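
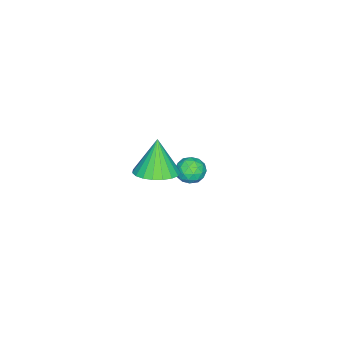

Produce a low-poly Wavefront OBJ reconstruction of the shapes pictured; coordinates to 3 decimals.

v 1.581 2.763 0.183
v 2.382 2.656 0.448
v 1.099 2.557 1.557
v 2.338 3.004 0.485
v 2.164 3.311 0.47
v 1.888 3.524 0.405
v 1.56 3.604 0.302
v 1.235 3.539 0.178
v 0.97 3.34 0.055
v 0.811 3.041 -0.045
v 0.785 2.694 -0.106
v 0.896 2.359 -0.117
v 1.126 2.093 -0.076
v 1.435 1.944 0.009
v 1.768 1.936 0.125
v 2.07 2.071 0.251
v 2.287 2.325 0.366
v -2.825 2.19 -3.474
v -2.415 2.023 -3.938
v -3.565 1.617 -3.922
v -3.155 1.45 -4.386
v -3.069 1.232 -3.79
v -2.612 1.586 -3.512
v -3.368 2.054 -4.348
v -2.911 2.408 -4.07
v -2.75 1.94 -4.478
v -2.566 1.431 -4.133
v -3.414 2.209 -3.727
v -3.23 1.7 -3.382
v -2.555 2.157 -3.666
v -3.425 1.483 -4.194
v -3.375 1.355 -3.843
v -3.134 1.257 -4.116
v -2.671 1.9 -3.416
v -2.43 1.802 -3.689
v -2.815 1.337 -3.602
v -3.55 1.838 -4.171
v -3.309 1.74 -4.444
v -2.846 2.383 -3.744
v -2.605 2.285 -4.017
v -3.165 2.303 -4.258
v -2.511 2.01 -4.257
v -2.946 1.673 -4.52
v -3.071 2.028 -4.498
v -2.802 2.236 -4.335
v -2.403 1.711 -4.054
v -2.838 1.374 -4.318
v -2.787 1.246 -3.967
v -2.519 1.454 -3.804
v -2.6 1.662 -4.371
v -3.142 2.266 -3.542
v -3.577 1.929 -3.806
v -3.461 2.186 -4.056
v -3.193 2.394 -3.893
v -3.034 1.967 -3.34
v -3.469 1.63 -3.603
v -3.178 1.404 -3.525
v -2.909 1.612 -3.362
v -3.38 1.978 -3.489
f 2 1 4
f 2 4 3
f 4 1 5
f 4 5 3
f 5 1 6
f 5 6 3
f 6 1 7
f 6 7 3
f 7 1 8
f 7 8 3
f 8 1 9
f 8 9 3
f 9 1 10
f 9 10 3
f 10 1 11
f 10 11 3
f 11 1 12
f 11 12 3
f 12 1 13
f 12 13 3
f 13 1 14
f 13 14 3
f 14 1 15
f 14 15 3
f 15 1 16
f 15 16 3
f 16 1 17
f 16 17 3
f 17 1 2
f 17 2 3
f 18 55 34
f 55 29 58
f 34 58 23
f 55 58 34
f 18 34 30
f 34 23 35
f 30 35 19
f 34 35 30
f 18 30 39
f 30 19 40
f 39 40 25
f 30 40 39
f 18 39 51
f 39 25 54
f 51 54 28
f 39 54 51
f 18 51 55
f 51 28 59
f 55 59 29
f 51 59 55
f 19 35 46
f 35 23 49
f 46 49 27
f 35 49 46
f 23 58 36
f 58 29 57
f 36 57 22
f 58 57 36
f 29 59 56
f 59 28 52
f 56 52 20
f 59 52 56
f 28 54 53
f 54 25 41
f 53 41 24
f 54 41 53
f 25 40 45
f 40 19 42
f 45 42 26
f 40 42 45
f 21 47 33
f 47 27 48
f 33 48 22
f 47 48 33
f 21 33 31
f 33 22 32
f 31 32 20
f 33 32 31
f 21 31 38
f 31 20 37
f 38 37 24
f 31 37 38
f 21 38 43
f 38 24 44
f 43 44 26
f 38 44 43
f 21 43 47
f 43 26 50
f 47 50 27
f 43 50 47
f 22 48 36
f 48 27 49
f 36 49 23
f 48 49 36
f 20 32 56
f 32 22 57
f 56 57 29
f 32 57 56
f 24 37 53
f 37 20 52
f 53 52 28
f 37 52 53
f 26 44 45
f 44 24 41
f 45 41 25
f 44 41 45
f 27 50 46
f 50 26 42
f 46 42 19
f 50 42 46



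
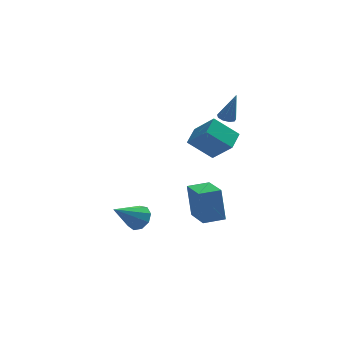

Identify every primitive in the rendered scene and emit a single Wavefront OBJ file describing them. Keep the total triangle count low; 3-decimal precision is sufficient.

v -3.166 -0.401 -4.194
v -2.674 -1.128 -4.126
v -4.614 -1.259 -2.906
v -2.523 -0.735 -3.695
v -2.673 -0.187 -3.498
v -3.053 0.262 -3.627
v -3.486 0.4 -4.021
v -3.769 0.164 -4.497
v -3.77 -0.337 -4.831
v -3.488 -0.868 -4.867
v -3.055 -1.18 -4.589
v 0.124 -2.666 -3.438
v -0.073 -2.212 -1.408
v -0.293 -0.737 -3.911
v -0.491 -0.282 -1.88
v 1.391 -2.378 -3.38
v 1.193 -1.923 -1.349
v 0.973 -0.448 -3.852
v 0.776 0.006 -1.822
v 1.895 1.467 2.473
v 2.425 1.48 2.326
v 2.405 1.313 4.287
v 2.301 1.829 2.39
v 1.987 2.009 2.493
v 1.63 1.935 2.587
v 1.397 1.642 2.628
v 1.398 1.268 2.596
v 1.631 0.986 2.507
v 1.987 0.929 2.402
v 2.301 1.124 2.33
v -0.463 -0.006 1.42
v 0.485 -0.974 2.709
v 0.071 1.087 1.848
v 1.018 0.12 3.138
v 0.922 -0.22 0.242
v 1.869 -1.187 1.532
v 1.455 0.874 0.671
v 2.403 -0.094 1.96
f 2 1 4
f 2 4 3
f 4 1 5
f 4 5 3
f 5 1 6
f 5 6 3
f 6 1 7
f 6 7 3
f 7 1 8
f 7 8 3
f 8 1 9
f 8 9 3
f 9 1 10
f 9 10 3
f 10 1 11
f 10 11 3
f 11 1 2
f 11 2 3
f 13 15 12
f 16 13 12
f 12 15 14
f 14 16 12
f 13 19 15
f 17 13 16
f 17 19 13
f 15 19 14
f 18 16 14
f 14 19 18
f 18 17 16
f 19 17 18
f 21 20 23
f 21 23 22
f 23 20 24
f 23 24 22
f 24 20 25
f 24 25 22
f 25 20 26
f 25 26 22
f 26 20 27
f 26 27 22
f 27 20 28
f 27 28 22
f 28 20 29
f 28 29 22
f 29 20 30
f 29 30 22
f 30 20 21
f 30 21 22
f 32 34 31
f 35 32 31
f 31 34 33
f 33 35 31
f 32 38 34
f 36 32 35
f 36 38 32
f 34 38 33
f 37 35 33
f 33 38 37
f 37 36 35
f 38 36 37



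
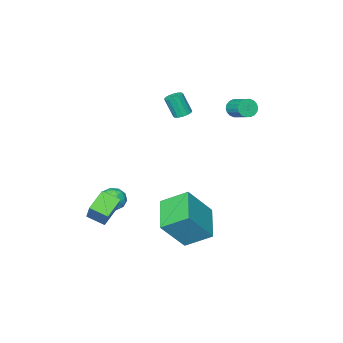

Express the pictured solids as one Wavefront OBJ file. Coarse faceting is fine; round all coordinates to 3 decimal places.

v -2.806 -3.354 1.293
v -2.41 -3.619 1.112
v -2.178 -4.072 2.287
v -2.574 -3.806 2.467
v -2.309 -3.386 1.182
v -2.077 -3.838 2.357
v -2.341 -3.143 1.282
v -2.11 -3.596 2.457
v -2.498 -2.957 1.385
v -2.266 -3.41 2.559
v -2.737 -2.878 1.463
v -2.506 -3.33 2.637
v -2.995 -2.925 1.495
v -2.763 -3.378 2.67
v -3.202 -3.088 1.473
v -2.97 -3.541 2.648
v -3.303 -3.322 1.403
v -3.071 -3.774 2.578
v -3.27 -3.564 1.303
v -3.039 -4.017 2.478
v -3.114 -3.75 1.201
v -2.882 -4.203 2.375
v -2.874 -3.83 1.123
v -2.643 -4.282 2.297
v -2.617 -3.782 1.09
v -2.385 -4.235 2.265
v -3.681 -0.278 2.755
v -3.218 -0.181 2.437
v -3.076 0.875 2.967
v -3.539 0.778 3.285
v -3.405 -0.085 2.295
v -3.263 0.971 2.825
v -3.647 -0.027 2.245
v -3.504 1.029 2.774
v -3.896 -0.018 2.295
v -3.753 1.038 2.825
v -4.102 -0.062 2.437
v -3.959 0.995 2.966
v -4.225 -0.147 2.641
v -4.082 0.909 3.171
v -4.24 -0.259 2.869
v -4.097 0.797 3.398
v -4.144 -0.375 3.073
v -4.002 0.681 3.603
v -3.957 -0.471 3.215
v -3.815 0.585 3.745
v -3.716 -0.529 3.266
v -3.573 0.527 3.795
v -3.467 -0.538 3.215
v -3.324 0.518 3.745
v -3.261 -0.495 3.074
v -3.118 0.562 3.603
v -3.138 -0.409 2.869
v -2.995 0.647 3.399
v -3.123 -0.297 2.642
v -2.98 0.759 3.171
v 1.33 -2.878 -3.518
v 1.923 -3.051 -3.1
v 1.157 -4.049 -3.76
v 1.75 -4.222 -3.342
v 1.13 -3.959 -3.019
v 1.237 -3.236 -2.87
v 1.843 -3.864 -3.99
v 1.95 -3.141 -3.841
v 2.24 -3.661 -3.391
v 1.8 -3.72 -2.792
v 1.28 -3.38 -4.068
v 0.84 -3.439 -3.469
v 1.641 -2.862 -3.288
v 1.439 -4.238 -3.572
v 1.074 -4.084 -3.383
v 1.423 -4.186 -3.137
v 1.238 -2.97 -3.153
v 1.587 -3.072 -2.907
v 1.121 -3.606 -2.859
v 1.493 -4.028 -3.953
v 1.842 -4.13 -3.707
v 1.657 -2.914 -3.723
v 2.006 -3.016 -3.477
v 1.959 -3.494 -4.001
v 2.177 -3.322 -3.213
v 2.075 -4.011 -3.355
v 2.13 -3.8 -3.737
v 2.192 -3.375 -3.649
v 1.918 -3.357 -2.861
v 1.816 -4.045 -3.003
v 1.452 -3.891 -2.813
v 1.515 -3.465 -2.726
v 2.104 -3.715 -3.032
v 1.264 -3.055 -3.857
v 1.162 -3.743 -3.999
v 1.565 -3.635 -4.134
v 1.628 -3.209 -4.047
v 1.005 -3.089 -3.505
v 0.903 -3.778 -3.647
v 0.888 -3.725 -3.211
v 0.95 -3.3 -3.123
v 0.976 -3.385 -3.828
v 0.293 0.564 -3.325
v -0.587 1.624 -2.472
v 1.464 2.036 -3.944
v 0.584 3.095 -3.091
v 1.556 0.265 -1.649
v 0.676 1.324 -0.796
v 2.727 1.736 -2.268
v 1.847 2.796 -1.415
v 2.279 -3.728 -3.265
v 2.97 -2.512 -1.725
v 1.768 -2.911 -3.681
v 2.459 -1.695 -2.142
v 3.281 -3.445 -3.938
v 3.972 -2.229 -2.399
v 2.77 -2.628 -4.355
v 3.461 -1.412 -2.815
f 2 1 5
f 2 5 3
f 3 5 6
f 3 6 4
f 5 1 7
f 5 7 6
f 6 7 8
f 6 8 4
f 7 1 9
f 7 9 8
f 8 9 10
f 8 10 4
f 9 1 11
f 9 11 10
f 10 11 12
f 10 12 4
f 11 1 13
f 11 13 12
f 12 13 14
f 12 14 4
f 13 1 15
f 13 15 14
f 14 15 16
f 14 16 4
f 15 1 17
f 15 17 16
f 16 17 18
f 16 18 4
f 17 1 19
f 17 19 18
f 18 19 20
f 18 20 4
f 19 1 21
f 19 21 20
f 20 21 22
f 20 22 4
f 21 1 23
f 21 23 22
f 22 23 24
f 22 24 4
f 23 1 25
f 23 25 24
f 24 25 26
f 24 26 4
f 25 1 2
f 25 2 26
f 26 2 3
f 26 3 4
f 28 27 31
f 28 31 29
f 29 31 32
f 29 32 30
f 31 27 33
f 31 33 32
f 32 33 34
f 32 34 30
f 33 27 35
f 33 35 34
f 34 35 36
f 34 36 30
f 35 27 37
f 35 37 36
f 36 37 38
f 36 38 30
f 37 27 39
f 37 39 38
f 38 39 40
f 38 40 30
f 39 27 41
f 39 41 40
f 40 41 42
f 40 42 30
f 41 27 43
f 41 43 42
f 42 43 44
f 42 44 30
f 43 27 45
f 43 45 44
f 44 45 46
f 44 46 30
f 45 27 47
f 45 47 46
f 46 47 48
f 46 48 30
f 47 27 49
f 47 49 48
f 48 49 50
f 48 50 30
f 49 27 51
f 49 51 50
f 50 51 52
f 50 52 30
f 51 27 53
f 51 53 52
f 52 53 54
f 52 54 30
f 53 27 55
f 53 55 54
f 54 55 56
f 54 56 30
f 55 27 28
f 55 28 56
f 56 28 29
f 56 29 30
f 57 94 73
f 94 68 97
f 73 97 62
f 94 97 73
f 57 73 69
f 73 62 74
f 69 74 58
f 73 74 69
f 57 69 78
f 69 58 79
f 78 79 64
f 69 79 78
f 57 78 90
f 78 64 93
f 90 93 67
f 78 93 90
f 57 90 94
f 90 67 98
f 94 98 68
f 90 98 94
f 58 74 85
f 74 62 88
f 85 88 66
f 74 88 85
f 62 97 75
f 97 68 96
f 75 96 61
f 97 96 75
f 68 98 95
f 98 67 91
f 95 91 59
f 98 91 95
f 67 93 92
f 93 64 80
f 92 80 63
f 93 80 92
f 64 79 84
f 79 58 81
f 84 81 65
f 79 81 84
f 60 86 72
f 86 66 87
f 72 87 61
f 86 87 72
f 60 72 70
f 72 61 71
f 70 71 59
f 72 71 70
f 60 70 77
f 70 59 76
f 77 76 63
f 70 76 77
f 60 77 82
f 77 63 83
f 82 83 65
f 77 83 82
f 60 82 86
f 82 65 89
f 86 89 66
f 82 89 86
f 61 87 75
f 87 66 88
f 75 88 62
f 87 88 75
f 59 71 95
f 71 61 96
f 95 96 68
f 71 96 95
f 63 76 92
f 76 59 91
f 92 91 67
f 76 91 92
f 65 83 84
f 83 63 80
f 84 80 64
f 83 80 84
f 66 89 85
f 89 65 81
f 85 81 58
f 89 81 85
f 100 102 99
f 103 100 99
f 99 102 101
f 101 103 99
f 100 106 102
f 104 100 103
f 104 106 100
f 102 106 101
f 105 103 101
f 101 106 105
f 105 104 103
f 106 104 105
f 108 110 107
f 111 108 107
f 107 110 109
f 109 111 107
f 108 114 110
f 112 108 111
f 112 114 108
f 110 114 109
f 113 111 109
f 109 114 113
f 113 112 111
f 114 112 113



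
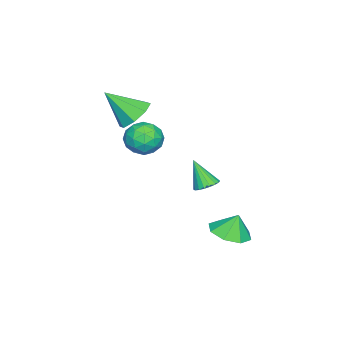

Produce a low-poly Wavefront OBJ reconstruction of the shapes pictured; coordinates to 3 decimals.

v 1.646 2.691 -0.701
v 2.116 3.064 -0.427
v 1.434 1.929 0.701
v 1.873 3.221 -0.379
v 1.584 3.272 -0.394
v 1.307 3.209 -0.47
v 1.098 3.043 -0.592
v 0.997 2.808 -0.736
v 1.025 2.549 -0.872
v 1.175 2.319 -0.975
v 1.419 2.162 -1.023
v 1.708 2.11 -1.008
v 1.984 2.174 -0.932
v 2.194 2.34 -0.81
v 2.295 2.575 -0.666
v 2.267 2.834 -0.53
v -0.632 -1.921 1.755
v -0.258 -2.565 1.015
v -0.248 -3.339 3.185
v 0.312 -2.095 1.33
v 0.33 -1.522 1.893
v -0.216 -1.183 2.376
v -1.005 -1.276 2.495
v -1.576 -1.747 2.181
v -1.593 -2.319 1.618
v -1.048 -2.658 1.135
v 1.369 -0.091 0.692
v 1.964 -0.759 1.183
v 0.036 -0.761 1.397
v 0.631 -1.429 1.888
v 0.658 -0.441 2.139
v 1.482 -0.027 1.704
v 0.518 -1.493 0.876
v 1.342 -1.079 0.441
v 1.438 -1.625 1.297
v 1.524 -0.975 2.077
v 0.476 -0.545 0.503
v 0.562 0.105 1.283
v 1.784 -0.366 0.876
v 0.216 -1.154 1.704
v 0.232 -0.573 1.852
v 0.582 -0.965 2.141
v 1.5 0.064 1.182
v 1.85 -0.328 1.47
v 1.082 -0.141 2.033
v 0.15 -1.192 1.11
v 0.5 -1.584 1.398
v 1.418 -0.555 0.439
v 1.768 -0.947 0.728
v 0.918 -1.379 0.547
v 1.824 -1.268 1.231
v 1.04 -1.662 1.645
v 0.974 -1.7 1.051
v 1.459 -1.456 0.795
v 1.875 -0.886 1.69
v 1.091 -1.279 2.104
v 1.107 -0.699 2.252
v 1.591 -0.455 1.996
v 1.566 -1.395 1.757
v 0.909 -0.241 0.476
v 0.125 -0.634 0.89
v 0.409 -1.065 0.584
v 0.893 -0.821 0.328
v 0.96 0.142 0.935
v 0.176 -0.252 1.349
v 0.541 -0.064 1.785
v 1.026 0.18 1.529
v 0.434 -0.125 0.823
v 0.726 3.514 -4.261
v 1.541 2.858 -3.922
v 0.534 3.866 -3.119
v 1.81 3.632 -4.115
v 1.444 4.337 -4.394
v 0.657 4.56 -4.594
v -0.089 4.171 -4.6
v -0.358 3.397 -4.407
v 0.008 2.692 -4.128
v 0.795 2.468 -3.928
f 2 1 4
f 2 4 3
f 4 1 5
f 4 5 3
f 5 1 6
f 5 6 3
f 6 1 7
f 6 7 3
f 7 1 8
f 7 8 3
f 8 1 9
f 8 9 3
f 9 1 10
f 9 10 3
f 10 1 11
f 10 11 3
f 11 1 12
f 11 12 3
f 12 1 13
f 12 13 3
f 13 1 14
f 13 14 3
f 14 1 15
f 14 15 3
f 15 1 16
f 15 16 3
f 16 1 2
f 16 2 3
f 18 17 20
f 18 20 19
f 20 17 21
f 20 21 19
f 21 17 22
f 21 22 19
f 22 17 23
f 22 23 19
f 23 17 24
f 23 24 19
f 24 17 25
f 24 25 19
f 25 17 26
f 25 26 19
f 26 17 18
f 26 18 19
f 27 64 43
f 64 38 67
f 43 67 32
f 64 67 43
f 27 43 39
f 43 32 44
f 39 44 28
f 43 44 39
f 27 39 48
f 39 28 49
f 48 49 34
f 39 49 48
f 27 48 60
f 48 34 63
f 60 63 37
f 48 63 60
f 27 60 64
f 60 37 68
f 64 68 38
f 60 68 64
f 28 44 55
f 44 32 58
f 55 58 36
f 44 58 55
f 32 67 45
f 67 38 66
f 45 66 31
f 67 66 45
f 38 68 65
f 68 37 61
f 65 61 29
f 68 61 65
f 37 63 62
f 63 34 50
f 62 50 33
f 63 50 62
f 34 49 54
f 49 28 51
f 54 51 35
f 49 51 54
f 30 56 42
f 56 36 57
f 42 57 31
f 56 57 42
f 30 42 40
f 42 31 41
f 40 41 29
f 42 41 40
f 30 40 47
f 40 29 46
f 47 46 33
f 40 46 47
f 30 47 52
f 47 33 53
f 52 53 35
f 47 53 52
f 30 52 56
f 52 35 59
f 56 59 36
f 52 59 56
f 31 57 45
f 57 36 58
f 45 58 32
f 57 58 45
f 29 41 65
f 41 31 66
f 65 66 38
f 41 66 65
f 33 46 62
f 46 29 61
f 62 61 37
f 46 61 62
f 35 53 54
f 53 33 50
f 54 50 34
f 53 50 54
f 36 59 55
f 59 35 51
f 55 51 28
f 59 51 55
f 70 69 72
f 70 72 71
f 72 69 73
f 72 73 71
f 73 69 74
f 73 74 71
f 74 69 75
f 74 75 71
f 75 69 76
f 75 76 71
f 76 69 77
f 76 77 71
f 77 69 78
f 77 78 71
f 78 69 70
f 78 70 71



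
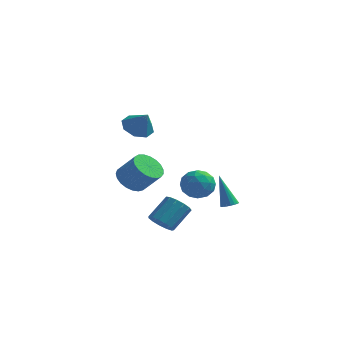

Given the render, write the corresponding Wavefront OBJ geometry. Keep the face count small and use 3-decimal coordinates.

v -0.341 2.249 -2.714
v 0.445 2.973 -2.943
v 0.515 1.787 -1.237
v 1.301 2.511 -1.466
v 0.304 2.858 -1.184
v -0.225 3.144 -2.097
v 1.185 1.616 -2.083
v 0.656 1.902 -2.996
v 1.389 2.582 -2.553
v 0.844 3.35 -1.997
v 0.116 1.41 -2.183
v -0.429 2.178 -1.627
v -0.023 2.652 -2.959
v 0.983 2.108 -1.221
v 0.397 2.312 -1.056
v 0.859 2.738 -1.19
v -0.417 2.752 -2.461
v 0.045 3.178 -2.596
v -0.038 3.11 -1.561
v 0.915 1.582 -1.584
v 1.377 2.008 -1.719
v 0.101 2.022 -2.99
v 0.563 2.448 -3.124
v 0.998 1.65 -2.619
v 0.994 2.847 -2.864
v 1.497 2.576 -1.995
v 1.429 2.049 -2.358
v 1.118 2.218 -2.895
v 0.674 3.299 -2.537
v 1.177 3.027 -1.668
v 0.59 3.231 -1.503
v 0.279 3.399 -2.04
v 1.228 3.069 -2.308
v -0.217 1.733 -2.512
v 0.286 1.461 -1.643
v 0.681 1.361 -2.14
v 0.37 1.529 -2.677
v -0.537 2.184 -2.185
v -0.034 1.913 -1.316
v -0.158 2.542 -1.285
v -0.469 2.711 -1.822
v -0.268 1.691 -1.872
v -2.634 1.01 2.48
v -1.939 0.636 1.849
v -1.826 0.59 3.62
v -1.808 1.377 2.029
v -2.161 1.902 2.473
v -2.792 1.905 2.92
v -3.33 1.383 3.11
v -3.46 0.643 2.93
v -3.107 0.117 2.487
v -2.477 0.115 2.039
v 4.095 -2.168 -1.415
v 4.494 -2.445 -1.229
v 3.365 -1.892 0.555
v 4.577 -2.229 -1.228
v 4.564 -2.001 -1.265
v 4.459 -1.806 -1.331
v 4.282 -1.683 -1.414
v 4.067 -1.655 -1.498
v 3.859 -1.73 -1.565
v 3.697 -1.891 -1.602
v 3.614 -2.107 -1.602
v 3.626 -2.335 -1.566
v 3.732 -2.53 -1.499
v 3.909 -2.654 -1.416
v 4.123 -2.681 -1.333
v 4.332 -2.607 -1.266
v 0.231 -2.517 -3.314
v 1.008 -2.857 -3.362
v 1.586 -1.704 -2.195
v 0.809 -1.363 -2.146
v 0.991 -2.513 -3.694
v 1.569 -1.359 -2.527
v 0.732 -2.169 -3.905
v 1.311 -1.016 -2.738
v 0.315 -1.936 -3.929
v 0.893 -0.783 -2.762
v -0.13 -1.888 -3.757
v 0.449 -0.734 -2.59
v -0.46 -2.039 -3.444
v 0.119 -0.885 -2.277
v -0.57 -2.341 -3.09
v 0.008 -1.188 -1.923
v -0.427 -2.7 -2.807
v 0.152 -1.546 -1.64
v -0.074 -3 -2.685
v 0.504 -1.847 -1.517
v 0.375 -3.147 -2.762
v 0.953 -1.994 -1.595
v 0.779 -3.094 -3.015
v 1.357 -1.94 -1.847
v -4.009 3.153 -2.647
v -3.221 3.104 -3.383
v -2.022 2.957 -2.089
v -2.811 3.007 -1.353
v -3.249 3.545 -3.307
v -2.051 3.399 -2.013
v -3.409 3.919 -3.116
v -2.211 3.772 -1.822
v -3.673 4.16 -2.844
v -2.474 4.014 -1.55
v -3.995 4.228 -2.539
v -2.796 4.081 -1.245
v -4.319 4.109 -2.252
v -3.121 3.963 -0.958
v -4.59 3.825 -2.033
v -3.391 3.679 -0.739
v -4.761 3.425 -1.92
v -3.562 3.279 -0.626
v -4.801 2.978 -1.934
v -3.602 2.832 -0.639
v -4.705 2.562 -2.07
v -3.506 2.415 -0.776
v -4.488 2.247 -2.306
v -3.289 2.101 -1.012
v -4.189 2.089 -2.602
v -2.99 1.943 -1.307
v -3.858 2.115 -2.905
v -2.66 1.969 -1.611
v -3.554 2.321 -3.163
v -2.355 2.174 -1.869
v -3.328 2.671 -3.332
v -2.13 2.524 -2.038
f 1 38 17
f 38 12 41
f 17 41 6
f 38 41 17
f 1 17 13
f 17 6 18
f 13 18 2
f 17 18 13
f 1 13 22
f 13 2 23
f 22 23 8
f 13 23 22
f 1 22 34
f 22 8 37
f 34 37 11
f 22 37 34
f 1 34 38
f 34 11 42
f 38 42 12
f 34 42 38
f 2 18 29
f 18 6 32
f 29 32 10
f 18 32 29
f 6 41 19
f 41 12 40
f 19 40 5
f 41 40 19
f 12 42 39
f 42 11 35
f 39 35 3
f 42 35 39
f 11 37 36
f 37 8 24
f 36 24 7
f 37 24 36
f 8 23 28
f 23 2 25
f 28 25 9
f 23 25 28
f 4 30 16
f 30 10 31
f 16 31 5
f 30 31 16
f 4 16 14
f 16 5 15
f 14 15 3
f 16 15 14
f 4 14 21
f 14 3 20
f 21 20 7
f 14 20 21
f 4 21 26
f 21 7 27
f 26 27 9
f 21 27 26
f 4 26 30
f 26 9 33
f 30 33 10
f 26 33 30
f 5 31 19
f 31 10 32
f 19 32 6
f 31 32 19
f 3 15 39
f 15 5 40
f 39 40 12
f 15 40 39
f 7 20 36
f 20 3 35
f 36 35 11
f 20 35 36
f 9 27 28
f 27 7 24
f 28 24 8
f 27 24 28
f 10 33 29
f 33 9 25
f 29 25 2
f 33 25 29
f 44 43 46
f 44 46 45
f 46 43 47
f 46 47 45
f 47 43 48
f 47 48 45
f 48 43 49
f 48 49 45
f 49 43 50
f 49 50 45
f 50 43 51
f 50 51 45
f 51 43 52
f 51 52 45
f 52 43 44
f 52 44 45
f 54 53 56
f 54 56 55
f 56 53 57
f 56 57 55
f 57 53 58
f 57 58 55
f 58 53 59
f 58 59 55
f 59 53 60
f 59 60 55
f 60 53 61
f 60 61 55
f 61 53 62
f 61 62 55
f 62 53 63
f 62 63 55
f 63 53 64
f 63 64 55
f 64 53 65
f 64 65 55
f 65 53 66
f 65 66 55
f 66 53 67
f 66 67 55
f 67 53 68
f 67 68 55
f 68 53 54
f 68 54 55
f 70 69 73
f 70 73 71
f 71 73 74
f 71 74 72
f 73 69 75
f 73 75 74
f 74 75 76
f 74 76 72
f 75 69 77
f 75 77 76
f 76 77 78
f 76 78 72
f 77 69 79
f 77 79 78
f 78 79 80
f 78 80 72
f 79 69 81
f 79 81 80
f 80 81 82
f 80 82 72
f 81 69 83
f 81 83 82
f 82 83 84
f 82 84 72
f 83 69 85
f 83 85 84
f 84 85 86
f 84 86 72
f 85 69 87
f 85 87 86
f 86 87 88
f 86 88 72
f 87 69 89
f 87 89 88
f 88 89 90
f 88 90 72
f 89 69 91
f 89 91 90
f 90 91 92
f 90 92 72
f 91 69 70
f 91 70 92
f 92 70 71
f 92 71 72
f 94 93 97
f 94 97 95
f 95 97 98
f 95 98 96
f 97 93 99
f 97 99 98
f 98 99 100
f 98 100 96
f 99 93 101
f 99 101 100
f 100 101 102
f 100 102 96
f 101 93 103
f 101 103 102
f 102 103 104
f 102 104 96
f 103 93 105
f 103 105 104
f 104 105 106
f 104 106 96
f 105 93 107
f 105 107 106
f 106 107 108
f 106 108 96
f 107 93 109
f 107 109 108
f 108 109 110
f 108 110 96
f 109 93 111
f 109 111 110
f 110 111 112
f 110 112 96
f 111 93 113
f 111 113 112
f 112 113 114
f 112 114 96
f 113 93 115
f 113 115 114
f 114 115 116
f 114 116 96
f 115 93 117
f 115 117 116
f 116 117 118
f 116 118 96
f 117 93 119
f 117 119 118
f 118 119 120
f 118 120 96
f 119 93 121
f 119 121 120
f 120 121 122
f 120 122 96
f 121 93 123
f 121 123 122
f 122 123 124
f 122 124 96
f 123 93 94
f 123 94 124
f 124 94 95
f 124 95 96



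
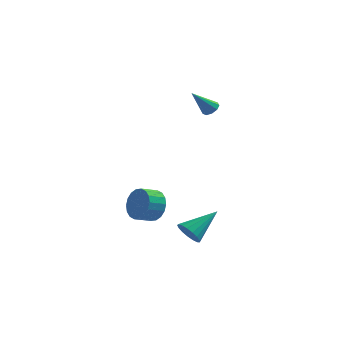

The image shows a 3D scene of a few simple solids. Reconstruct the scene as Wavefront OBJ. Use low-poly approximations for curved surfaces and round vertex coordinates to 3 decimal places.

v 0.479 -4.072 -3.456
v 1.039 -4.609 -3.378
v 1.601 -2.748 -2.404
v 1.128 -4.433 -3.695
v 1.068 -4.174 -3.957
v 0.873 -3.891 -4.104
v 0.588 -3.651 -4.103
v 0.277 -3.506 -3.954
v 0.013 -3.492 -3.69
v -0.144 -3.61 -3.373
v -0.159 -3.834 -3.075
v -0.028 -4.113 -2.864
v 0.22 -4.382 -2.789
v 0.526 -4.581 -2.866
v 0.822 -4.663 -3.079
v -0.268 3.385 2.191
v 0.192 3.364 2.49
v -1.132 2.695 3.469
v 0.016 3.691 2.548
v -0.293 3.875 2.439
v -0.591 3.83 2.213
v -0.738 3.577 1.977
v -0.665 3.233 1.841
v -0.407 2.961 1.869
v -0.084 2.887 2.047
v 0.153 3.046 2.292
v -2.435 0.059 -3.744
v -1.782 -0.165 -2.993
v -2.453 -0.884 -2.625
v -3.105 -0.659 -3.376
v -2.036 0.165 -2.811
v -2.707 -0.554 -2.443
v -2.369 0.474 -2.814
v -3.039 -0.245 -2.446
v -2.714 0.701 -3.002
v -3.385 -0.018 -2.634
v -3.005 0.8 -3.336
v -3.676 0.081 -2.968
v -3.182 0.753 -3.751
v -3.853 0.034 -3.383
v -3.211 0.569 -4.165
v -3.882 -0.15 -3.797
v -3.087 0.284 -4.495
v -3.758 -0.435 -4.127
v -2.833 -0.046 -4.677
v -3.504 -0.765 -4.309
v -2.501 -0.355 -4.674
v -3.171 -1.074 -4.306
v -2.155 -0.582 -4.486
v -2.826 -1.301 -4.118
v -1.864 -0.681 -4.152
v -2.535 -1.4 -3.784
v -1.687 -0.634 -3.737
v -2.358 -1.353 -3.369
v -1.658 -0.45 -3.323
v -2.329 -1.169 -2.955
f 2 1 4
f 2 4 3
f 4 1 5
f 4 5 3
f 5 1 6
f 5 6 3
f 6 1 7
f 6 7 3
f 7 1 8
f 7 8 3
f 8 1 9
f 8 9 3
f 9 1 10
f 9 10 3
f 10 1 11
f 10 11 3
f 11 1 12
f 11 12 3
f 12 1 13
f 12 13 3
f 13 1 14
f 13 14 3
f 14 1 15
f 14 15 3
f 15 1 2
f 15 2 3
f 17 16 19
f 17 19 18
f 19 16 20
f 19 20 18
f 20 16 21
f 20 21 18
f 21 16 22
f 21 22 18
f 22 16 23
f 22 23 18
f 23 16 24
f 23 24 18
f 24 16 25
f 24 25 18
f 25 16 26
f 25 26 18
f 26 16 17
f 26 17 18
f 28 27 31
f 28 31 29
f 29 31 32
f 29 32 30
f 31 27 33
f 31 33 32
f 32 33 34
f 32 34 30
f 33 27 35
f 33 35 34
f 34 35 36
f 34 36 30
f 35 27 37
f 35 37 36
f 36 37 38
f 36 38 30
f 37 27 39
f 37 39 38
f 38 39 40
f 38 40 30
f 39 27 41
f 39 41 40
f 40 41 42
f 40 42 30
f 41 27 43
f 41 43 42
f 42 43 44
f 42 44 30
f 43 27 45
f 43 45 44
f 44 45 46
f 44 46 30
f 45 27 47
f 45 47 46
f 46 47 48
f 46 48 30
f 47 27 49
f 47 49 48
f 48 49 50
f 48 50 30
f 49 27 51
f 49 51 50
f 50 51 52
f 50 52 30
f 51 27 53
f 51 53 52
f 52 53 54
f 52 54 30
f 53 27 55
f 53 55 54
f 54 55 56
f 54 56 30
f 55 27 28
f 55 28 56
f 56 28 29
f 56 29 30



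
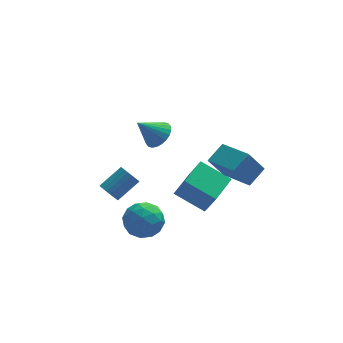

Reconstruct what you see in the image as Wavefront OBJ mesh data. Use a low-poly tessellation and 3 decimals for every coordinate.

v -2.584 -1.956 -2.134
v -1.529 -1.639 -2.067
v -2.151 -3.541 -1.433
v -1.096 -3.224 -1.366
v -1.855 -2.758 -0.714
v -2.122 -1.778 -1.147
v -1.558 -3.402 -2.353
v -1.825 -2.422 -2.786
v -0.895 -2.532 -2.203
v -1.078 -2.134 -1.19
v -2.602 -3.046 -2.31
v -2.785 -2.648 -1.297
v -2.094 -1.658 -2.162
v -1.586 -3.522 -1.338
v -2.032 -3.248 -0.954
v -1.411 -3.061 -0.915
v -2.443 -1.74 -1.621
v -1.823 -1.554 -1.582
v -2.014 -2.211 -0.786
v -1.857 -3.626 -1.918
v -1.237 -3.44 -1.879
v -2.269 -2.119 -2.585
v -1.648 -1.932 -2.546
v -1.666 -2.969 -2.714
v -1.101 -1.997 -2.203
v -0.847 -2.929 -1.791
v -1.119 -3.033 -2.371
v -1.276 -2.458 -2.626
v -1.209 -1.763 -1.607
v -0.955 -2.695 -1.195
v -1.401 -2.421 -0.812
v -1.558 -1.845 -1.066
v -0.836 -2.288 -1.687
v -2.725 -2.485 -2.305
v -2.471 -3.417 -1.893
v -2.122 -3.335 -2.434
v -2.279 -2.759 -2.688
v -2.833 -2.251 -1.709
v -2.579 -3.183 -1.297
v -2.404 -2.722 -0.874
v -2.561 -2.147 -1.129
v -2.844 -2.892 -1.813
v -0.118 3.317 -0.235
v 0.308 3.947 0.207
v -1.222 3.243 0.935
v 0.093 4.134 0.015
v -0.155 4.196 -0.214
v -0.397 4.124 -0.447
v -0.596 3.929 -0.648
v -0.723 3.642 -0.785
v -0.758 3.304 -0.839
v -0.695 2.969 -0.801
v -0.545 2.686 -0.677
v -0.329 2.5 -0.485
v -0.082 2.438 -0.256
v 0.16 2.509 -0.023
v 0.36 2.704 0.178
v 0.487 2.992 0.315
v 0.521 3.329 0.369
v 0.459 3.665 0.331
v 2.24 -4.109 2.653
v 3.086 -3.466 3.254
v 1.306 -2.504 2.251
v 2.151 -1.861 2.852
v 3.069 -3.959 1.328
v 3.914 -3.316 1.929
v 2.134 -2.354 0.926
v 2.98 -1.711 1.527
v -3.057 0.869 -2.417
v -2.659 0.459 -2.705
v -1.484 1.002 -1.851
v -1.883 1.411 -1.563
v -2.642 0.673 -2.863
v -1.468 1.215 -2.009
v -2.698 0.92 -2.944
v -1.523 1.463 -2.09
v -2.815 1.159 -2.934
v -1.641 1.701 -2.08
v -2.975 1.347 -2.834
v -1.8 1.889 -1.98
v -3.148 1.453 -2.662
v -1.974 1.995 -1.809
v -3.306 1.458 -2.448
v -2.132 2 -1.594
v -3.421 1.36 -2.229
v -2.247 1.903 -1.375
v -3.473 1.178 -2.042
v -2.299 1.721 -1.188
v -3.453 0.943 -1.919
v -2.279 1.485 -1.066
v -3.365 0.694 -1.883
v -2.19 1.237 -1.03
v -3.223 0.476 -1.939
v -2.049 1.018 -1.086
v -3.053 0.326 -2.078
v -1.878 0.868 -1.224
v -2.883 0.269 -2.275
v -1.709 0.812 -1.422
v -2.744 0.317 -2.497
v -1.569 0.859 -1.643
v 0.203 0.616 -2.739
v 0.636 -0.043 -1.278
v 1.269 1.972 -2.443
v 1.702 1.313 -0.982
v 1.618 -0.313 -3.578
v 2.051 -0.972 -2.117
v 2.684 1.043 -3.282
v 3.117 0.384 -1.821
f 1 38 17
f 38 12 41
f 17 41 6
f 38 41 17
f 1 17 13
f 17 6 18
f 13 18 2
f 17 18 13
f 1 13 22
f 13 2 23
f 22 23 8
f 13 23 22
f 1 22 34
f 22 8 37
f 34 37 11
f 22 37 34
f 1 34 38
f 34 11 42
f 38 42 12
f 34 42 38
f 2 18 29
f 18 6 32
f 29 32 10
f 18 32 29
f 6 41 19
f 41 12 40
f 19 40 5
f 41 40 19
f 12 42 39
f 42 11 35
f 39 35 3
f 42 35 39
f 11 37 36
f 37 8 24
f 36 24 7
f 37 24 36
f 8 23 28
f 23 2 25
f 28 25 9
f 23 25 28
f 4 30 16
f 30 10 31
f 16 31 5
f 30 31 16
f 4 16 14
f 16 5 15
f 14 15 3
f 16 15 14
f 4 14 21
f 14 3 20
f 21 20 7
f 14 20 21
f 4 21 26
f 21 7 27
f 26 27 9
f 21 27 26
f 4 26 30
f 26 9 33
f 30 33 10
f 26 33 30
f 5 31 19
f 31 10 32
f 19 32 6
f 31 32 19
f 3 15 39
f 15 5 40
f 39 40 12
f 15 40 39
f 7 20 36
f 20 3 35
f 36 35 11
f 20 35 36
f 9 27 28
f 27 7 24
f 28 24 8
f 27 24 28
f 10 33 29
f 33 9 25
f 29 25 2
f 33 25 29
f 44 43 46
f 44 46 45
f 46 43 47
f 46 47 45
f 47 43 48
f 47 48 45
f 48 43 49
f 48 49 45
f 49 43 50
f 49 50 45
f 50 43 51
f 50 51 45
f 51 43 52
f 51 52 45
f 52 43 53
f 52 53 45
f 53 43 54
f 53 54 45
f 54 43 55
f 54 55 45
f 55 43 56
f 55 56 45
f 56 43 57
f 56 57 45
f 57 43 58
f 57 58 45
f 58 43 59
f 58 59 45
f 59 43 60
f 59 60 45
f 60 43 44
f 60 44 45
f 62 64 61
f 65 62 61
f 61 64 63
f 63 65 61
f 62 68 64
f 66 62 65
f 66 68 62
f 64 68 63
f 67 65 63
f 63 68 67
f 67 66 65
f 68 66 67
f 70 69 73
f 70 73 71
f 71 73 74
f 71 74 72
f 73 69 75
f 73 75 74
f 74 75 76
f 74 76 72
f 75 69 77
f 75 77 76
f 76 77 78
f 76 78 72
f 77 69 79
f 77 79 78
f 78 79 80
f 78 80 72
f 79 69 81
f 79 81 80
f 80 81 82
f 80 82 72
f 81 69 83
f 81 83 82
f 82 83 84
f 82 84 72
f 83 69 85
f 83 85 84
f 84 85 86
f 84 86 72
f 85 69 87
f 85 87 86
f 86 87 88
f 86 88 72
f 87 69 89
f 87 89 88
f 88 89 90
f 88 90 72
f 89 69 91
f 89 91 90
f 90 91 92
f 90 92 72
f 91 69 93
f 91 93 92
f 92 93 94
f 92 94 72
f 93 69 95
f 93 95 94
f 94 95 96
f 94 96 72
f 95 69 97
f 95 97 96
f 96 97 98
f 96 98 72
f 97 69 99
f 97 99 98
f 98 99 100
f 98 100 72
f 99 69 70
f 99 70 100
f 100 70 71
f 100 71 72
f 102 104 101
f 105 102 101
f 101 104 103
f 103 105 101
f 102 108 104
f 106 102 105
f 106 108 102
f 104 108 103
f 107 105 103
f 103 108 107
f 107 106 105
f 108 106 107



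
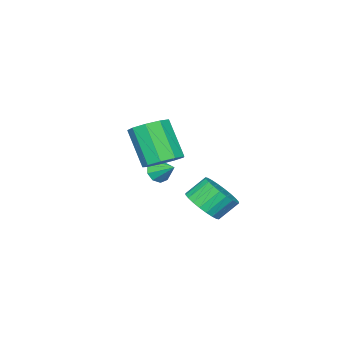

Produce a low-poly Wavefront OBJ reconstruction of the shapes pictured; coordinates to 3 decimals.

v -2.215 -3.059 -1.175
v -1.987 -2.756 -1.752
v -2.125 -2.041 -0.605
v -2.458 -2.726 -1.729
v -2.815 -2.853 -1.447
v -2.891 -3.075 -1.038
v -2.651 -3.29 -0.693
v -2.207 -3.397 -0.574
v -1.767 -3.345 -0.736
v -1.536 -3.159 -1.103
v -1.623 -2.927 -1.505
v -3.103 -1.193 -3.238
v -2.234 -1.033 -2.618
v -3.007 -0.466 -1.681
v -3.877 -0.627 -2.302
v -2.243 -0.675 -2.841
v -3.016 -0.109 -1.905
v -2.383 -0.397 -3.125
v -3.156 0.17 -2.189
v -2.632 -0.24 -3.426
v -3.405 0.327 -2.49
v -2.953 -0.228 -3.699
v -3.726 0.339 -2.762
v -3.297 -0.363 -3.901
v -4.071 0.204 -2.965
v -3.612 -0.625 -4.002
v -4.385 -0.058 -3.066
v -3.849 -0.973 -3.988
v -4.622 -0.406 -3.051
v -3.973 -1.354 -3.859
v -4.746 -0.787 -2.922
v -3.964 -1.711 -3.635
v -4.737 -1.145 -2.699
v -3.824 -1.99 -3.351
v -4.597 -1.423 -2.415
v -3.575 -2.147 -3.05
v -4.348 -1.58 -2.114
v -3.254 -2.159 -2.778
v -4.027 -1.592 -1.841
v -2.909 -2.024 -2.575
v -3.683 -1.457 -1.639
v -2.595 -1.762 -2.474
v -3.368 -1.195 -1.538
v -2.358 -1.414 -2.489
v -3.131 -0.847 -1.552
v 0.647 -0.383 1.207
v 1.369 -0.997 0.958
v 1.015 -2.152 2.785
v 0.293 -1.537 3.033
v 1.614 -0.492 1.325
v 1.259 -1.647 3.152
v 1.406 0.064 1.636
v 1.052 -1.09 3.463
v 0.843 0.411 1.746
v 0.489 -0.743 3.573
v 0.189 0.387 1.604
v -0.166 -0.768 3.431
v -0.251 0.002 1.276
v -0.606 -1.152 3.102
v -0.271 -0.562 0.915
v -0.625 -1.717 2.742
v 0.139 -1.043 0.691
v -0.215 -2.198 2.518
v 0.787 -1.215 0.708
v 0.432 -2.369 2.535
f 2 1 4
f 2 4 3
f 4 1 5
f 4 5 3
f 5 1 6
f 5 6 3
f 6 1 7
f 6 7 3
f 7 1 8
f 7 8 3
f 8 1 9
f 8 9 3
f 9 1 10
f 9 10 3
f 10 1 11
f 10 11 3
f 11 1 2
f 11 2 3
f 13 12 16
f 13 16 14
f 14 16 17
f 14 17 15
f 16 12 18
f 16 18 17
f 17 18 19
f 17 19 15
f 18 12 20
f 18 20 19
f 19 20 21
f 19 21 15
f 20 12 22
f 20 22 21
f 21 22 23
f 21 23 15
f 22 12 24
f 22 24 23
f 23 24 25
f 23 25 15
f 24 12 26
f 24 26 25
f 25 26 27
f 25 27 15
f 26 12 28
f 26 28 27
f 27 28 29
f 27 29 15
f 28 12 30
f 28 30 29
f 29 30 31
f 29 31 15
f 30 12 32
f 30 32 31
f 31 32 33
f 31 33 15
f 32 12 34
f 32 34 33
f 33 34 35
f 33 35 15
f 34 12 36
f 34 36 35
f 35 36 37
f 35 37 15
f 36 12 38
f 36 38 37
f 37 38 39
f 37 39 15
f 38 12 40
f 38 40 39
f 39 40 41
f 39 41 15
f 40 12 42
f 40 42 41
f 41 42 43
f 41 43 15
f 42 12 44
f 42 44 43
f 43 44 45
f 43 45 15
f 44 12 13
f 44 13 45
f 45 13 14
f 45 14 15
f 47 46 50
f 47 50 48
f 48 50 51
f 48 51 49
f 50 46 52
f 50 52 51
f 51 52 53
f 51 53 49
f 52 46 54
f 52 54 53
f 53 54 55
f 53 55 49
f 54 46 56
f 54 56 55
f 55 56 57
f 55 57 49
f 56 46 58
f 56 58 57
f 57 58 59
f 57 59 49
f 58 46 60
f 58 60 59
f 59 60 61
f 59 61 49
f 60 46 62
f 60 62 61
f 61 62 63
f 61 63 49
f 62 46 64
f 62 64 63
f 63 64 65
f 63 65 49
f 64 46 47
f 64 47 65
f 65 47 48
f 65 48 49



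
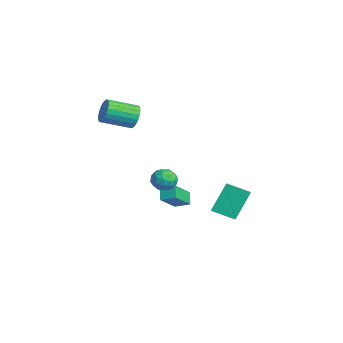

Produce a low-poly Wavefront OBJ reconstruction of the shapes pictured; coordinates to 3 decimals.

v 3.539 1.01 -1.699
v 3.092 1.963 -0.093
v 2.382 1.436 -2.274
v 1.936 2.389 -0.668
v 4.204 2.151 -2.192
v 3.758 3.104 -0.586
v 3.048 2.577 -2.767
v 2.601 3.53 -1.161
v -0.539 0.009 -1.477
v -0.02 0.215 -0.906
v -0.4 -1.235 -1.154
v 0.119 -1.029 -0.583
v -0.654 -0.839 -0.508
v -0.74 -0.07 -0.708
v 0.32 -0.95 -1.352
v 0.234 -0.181 -1.552
v 0.511 -0.377 -0.828
v -0.091 -0.309 -0.307
v -0.329 -0.711 -1.753
v -0.931 -0.643 -1.232
v -0.292 0.221 -1.22
v -0.128 -1.241 -0.84
v -0.582 -1.13 -0.796
v -0.277 -1.008 -0.46
v -0.715 0.053 -1.104
v -0.41 0.175 -0.768
v -0.782 -0.445 -0.534
v -0.01 -1.195 -1.292
v 0.295 -1.073 -0.956
v -0.143 -0.012 -1.6
v 0.162 0.11 -1.264
v 0.362 -0.575 -1.526
v 0.325 -0.005 -0.839
v 0.407 -0.737 -0.648
v 0.525 -0.69 -1.101
v 0.474 -0.238 -1.218
v -0.029 0.035 -0.532
v 0.053 -0.697 -0.342
v -0.401 -0.585 -0.298
v -0.451 -0.133 -0.416
v 0.283 -0.313 -0.486
v -0.473 -0.323 -1.718
v -0.391 -1.055 -1.528
v 0.031 -0.887 -1.644
v -0.019 -0.435 -1.762
v -0.827 -0.283 -1.412
v -0.745 -1.015 -1.221
v -0.894 -0.782 -0.842
v -0.945 -0.33 -0.959
v -0.703 -0.707 -1.574
v -0.91 -1.942 3.675
v -0.559 -2.214 3.01
v -0.718 -3.91 3.62
v -1.07 -3.638 4.285
v -0.299 -2.166 3.211
v -0.458 -3.863 3.821
v -0.144 -2.079 3.492
v -0.303 -3.776 4.102
v -0.122 -1.969 3.805
v -0.281 -3.666 4.415
v -0.236 -1.854 4.096
v -0.395 -3.55 4.706
v -0.467 -1.754 4.314
v -0.626 -3.451 4.923
v -0.774 -1.686 4.421
v -0.933 -3.383 5.031
v -1.105 -1.663 4.399
v -1.264 -3.36 5.009
v -1.403 -1.688 4.252
v -1.562 -3.385 4.862
v -1.615 -1.757 4.006
v -1.774 -3.453 4.616
v -1.705 -1.857 3.702
v -1.865 -3.554 4.312
v -1.659 -1.973 3.393
v -1.818 -3.669 4.003
v -1.482 -2.083 3.134
v -1.641 -3.779 3.743
v -1.207 -2.168 2.967
v -1.366 -3.865 3.577
v -0.88 -2.214 2.924
v -1.04 -3.911 3.533
v -1.512 0.468 -3.968
v -2.135 0.621 -3.366
v -1.004 1.209 -3.631
v -1.626 1.362 -3.028
v -0.694 -0.602 -2.852
v -1.316 -0.449 -2.249
v -0.185 0.139 -2.514
v -0.808 0.292 -1.912
f 2 4 1
f 5 2 1
f 1 4 3
f 3 5 1
f 2 8 4
f 6 2 5
f 6 8 2
f 4 8 3
f 7 5 3
f 3 8 7
f 7 6 5
f 8 6 7
f 9 46 25
f 46 20 49
f 25 49 14
f 46 49 25
f 9 25 21
f 25 14 26
f 21 26 10
f 25 26 21
f 9 21 30
f 21 10 31
f 30 31 16
f 21 31 30
f 9 30 42
f 30 16 45
f 42 45 19
f 30 45 42
f 9 42 46
f 42 19 50
f 46 50 20
f 42 50 46
f 10 26 37
f 26 14 40
f 37 40 18
f 26 40 37
f 14 49 27
f 49 20 48
f 27 48 13
f 49 48 27
f 20 50 47
f 50 19 43
f 47 43 11
f 50 43 47
f 19 45 44
f 45 16 32
f 44 32 15
f 45 32 44
f 16 31 36
f 31 10 33
f 36 33 17
f 31 33 36
f 12 38 24
f 38 18 39
f 24 39 13
f 38 39 24
f 12 24 22
f 24 13 23
f 22 23 11
f 24 23 22
f 12 22 29
f 22 11 28
f 29 28 15
f 22 28 29
f 12 29 34
f 29 15 35
f 34 35 17
f 29 35 34
f 12 34 38
f 34 17 41
f 38 41 18
f 34 41 38
f 13 39 27
f 39 18 40
f 27 40 14
f 39 40 27
f 11 23 47
f 23 13 48
f 47 48 20
f 23 48 47
f 15 28 44
f 28 11 43
f 44 43 19
f 28 43 44
f 17 35 36
f 35 15 32
f 36 32 16
f 35 32 36
f 18 41 37
f 41 17 33
f 37 33 10
f 41 33 37
f 52 51 55
f 52 55 53
f 53 55 56
f 53 56 54
f 55 51 57
f 55 57 56
f 56 57 58
f 56 58 54
f 57 51 59
f 57 59 58
f 58 59 60
f 58 60 54
f 59 51 61
f 59 61 60
f 60 61 62
f 60 62 54
f 61 51 63
f 61 63 62
f 62 63 64
f 62 64 54
f 63 51 65
f 63 65 64
f 64 65 66
f 64 66 54
f 65 51 67
f 65 67 66
f 66 67 68
f 66 68 54
f 67 51 69
f 67 69 68
f 68 69 70
f 68 70 54
f 69 51 71
f 69 71 70
f 70 71 72
f 70 72 54
f 71 51 73
f 71 73 72
f 72 73 74
f 72 74 54
f 73 51 75
f 73 75 74
f 74 75 76
f 74 76 54
f 75 51 77
f 75 77 76
f 76 77 78
f 76 78 54
f 77 51 79
f 77 79 78
f 78 79 80
f 78 80 54
f 79 51 81
f 79 81 80
f 80 81 82
f 80 82 54
f 81 51 52
f 81 52 82
f 82 52 53
f 82 53 54
f 84 86 83
f 87 84 83
f 83 86 85
f 85 87 83
f 84 90 86
f 88 84 87
f 88 90 84
f 86 90 85
f 89 87 85
f 85 90 89
f 89 88 87
f 90 88 89



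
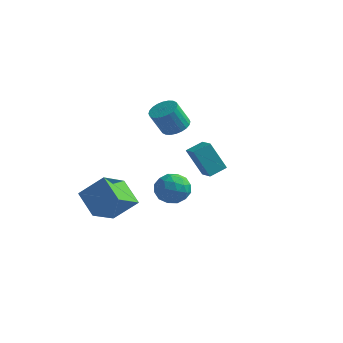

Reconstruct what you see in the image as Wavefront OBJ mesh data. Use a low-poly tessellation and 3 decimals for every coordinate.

v 0.252 -2.628 -1.419
v 0.694 -1.974 -0.824
v 1.306 -3.746 -0.976
v 1.748 -3.092 -0.381
v 0.843 -3.423 -0.164
v 0.191 -2.733 -0.438
v 1.809 -2.987 -1.362
v 1.157 -2.297 -1.636
v 1.656 -2.196 -0.789
v 1.059 -2.466 -0.049
v 0.941 -3.254 -1.751
v 0.344 -3.524 -1.011
v 0.38 -2.203 -1.161
v 1.62 -3.517 -0.639
v 1.087 -3.712 -0.512
v 1.347 -3.327 -0.162
v 0.085 -2.649 -0.934
v 0.345 -2.265 -0.584
v 0.432 -3.116 -0.196
v 1.655 -3.455 -1.216
v 1.915 -3.071 -0.866
v 0.653 -2.393 -1.638
v 0.913 -2.008 -1.288
v 1.568 -2.604 -1.604
v 1.206 -1.949 -0.79
v 1.826 -2.606 -0.529
v 1.861 -2.545 -1.106
v 1.478 -2.139 -1.267
v 0.855 -2.108 -0.355
v 1.475 -2.765 -0.094
v 0.942 -2.96 0.033
v 0.559 -2.554 -0.128
v 1.421 -2.238 -0.334
v 0.525 -2.955 -1.706
v 1.145 -3.612 -1.445
v 1.441 -3.166 -1.672
v 1.058 -2.76 -1.833
v 0.174 -3.114 -1.271
v 0.794 -3.771 -1.01
v 0.522 -3.581 -0.533
v 0.139 -3.175 -0.694
v 0.579 -3.482 -1.466
v 2.681 -2.109 0.032
v 1.874 -2.328 1.604
v 1.937 -1.529 -0.269
v 1.13 -1.749 1.302
v 3.17 -1.291 0.398
v 2.363 -1.511 1.969
v 2.426 -0.712 0.096
v 1.619 -0.931 1.668
v -2.629 4.017 -0.274
v -1.837 3.738 -0.143
v -2.278 3.143 1.264
v -3.071 3.423 1.134
v -1.822 4.041 -0.01
v -2.263 3.447 1.397
v -1.929 4.341 0.083
v -2.37 3.747 1.49
v -2.143 4.591 0.122
v -2.584 3.997 1.529
v -2.431 4.754 0.1
v -2.872 4.16 1.507
v -2.749 4.805 0.022
v -3.19 4.211 1.429
v -3.049 4.736 -0.102
v -3.49 4.142 1.306
v -3.285 4.557 -0.251
v -3.726 3.963 1.156
v -3.422 4.297 -0.404
v -3.863 3.702 1.003
v -3.437 3.993 -0.537
v -3.878 3.399 0.87
v -3.33 3.693 -0.63
v -3.771 3.099 0.777
v -3.116 3.443 -0.669
v -3.557 2.849 0.738
v -2.828 3.28 -0.647
v -3.269 2.686 0.76
v -2.51 3.229 -0.569
v -2.951 2.635 0.838
v -2.21 3.298 -0.446
v -2.651 2.704 0.962
v -1.974 3.477 -0.296
v -2.415 2.883 1.111
v -3.244 -3.492 -3.649
v -4.52 -2.79 -2.714
v -3.033 -1.839 -4.602
v -4.309 -1.137 -3.667
v -2.051 -2.943 -2.433
v -3.327 -2.241 -1.498
v -1.84 -1.29 -3.386
v -3.116 -0.588 -2.451
f 1 38 17
f 38 12 41
f 17 41 6
f 38 41 17
f 1 17 13
f 17 6 18
f 13 18 2
f 17 18 13
f 1 13 22
f 13 2 23
f 22 23 8
f 13 23 22
f 1 22 34
f 22 8 37
f 34 37 11
f 22 37 34
f 1 34 38
f 34 11 42
f 38 42 12
f 34 42 38
f 2 18 29
f 18 6 32
f 29 32 10
f 18 32 29
f 6 41 19
f 41 12 40
f 19 40 5
f 41 40 19
f 12 42 39
f 42 11 35
f 39 35 3
f 42 35 39
f 11 37 36
f 37 8 24
f 36 24 7
f 37 24 36
f 8 23 28
f 23 2 25
f 28 25 9
f 23 25 28
f 4 30 16
f 30 10 31
f 16 31 5
f 30 31 16
f 4 16 14
f 16 5 15
f 14 15 3
f 16 15 14
f 4 14 21
f 14 3 20
f 21 20 7
f 14 20 21
f 4 21 26
f 21 7 27
f 26 27 9
f 21 27 26
f 4 26 30
f 26 9 33
f 30 33 10
f 26 33 30
f 5 31 19
f 31 10 32
f 19 32 6
f 31 32 19
f 3 15 39
f 15 5 40
f 39 40 12
f 15 40 39
f 7 20 36
f 20 3 35
f 36 35 11
f 20 35 36
f 9 27 28
f 27 7 24
f 28 24 8
f 27 24 28
f 10 33 29
f 33 9 25
f 29 25 2
f 33 25 29
f 44 46 43
f 47 44 43
f 43 46 45
f 45 47 43
f 44 50 46
f 48 44 47
f 48 50 44
f 46 50 45
f 49 47 45
f 45 50 49
f 49 48 47
f 50 48 49
f 52 51 55
f 52 55 53
f 53 55 56
f 53 56 54
f 55 51 57
f 55 57 56
f 56 57 58
f 56 58 54
f 57 51 59
f 57 59 58
f 58 59 60
f 58 60 54
f 59 51 61
f 59 61 60
f 60 61 62
f 60 62 54
f 61 51 63
f 61 63 62
f 62 63 64
f 62 64 54
f 63 51 65
f 63 65 64
f 64 65 66
f 64 66 54
f 65 51 67
f 65 67 66
f 66 67 68
f 66 68 54
f 67 51 69
f 67 69 68
f 68 69 70
f 68 70 54
f 69 51 71
f 69 71 70
f 70 71 72
f 70 72 54
f 71 51 73
f 71 73 72
f 72 73 74
f 72 74 54
f 73 51 75
f 73 75 74
f 74 75 76
f 74 76 54
f 75 51 77
f 75 77 76
f 76 77 78
f 76 78 54
f 77 51 79
f 77 79 78
f 78 79 80
f 78 80 54
f 79 51 81
f 79 81 80
f 80 81 82
f 80 82 54
f 81 51 83
f 81 83 82
f 82 83 84
f 82 84 54
f 83 51 52
f 83 52 84
f 84 52 53
f 84 53 54
f 86 88 85
f 89 86 85
f 85 88 87
f 87 89 85
f 86 92 88
f 90 86 89
f 90 92 86
f 88 92 87
f 91 89 87
f 87 92 91
f 91 90 89
f 92 90 91



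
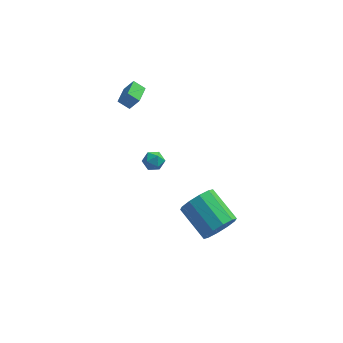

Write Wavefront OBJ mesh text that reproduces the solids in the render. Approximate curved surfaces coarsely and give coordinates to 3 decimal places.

v 3.098 -4.348 -1.987
v 3.712 -4.36 -1.124
v 2.457 -2.844 -0.209
v 1.842 -2.832 -1.073
v 3.952 -3.912 -1.537
v 2.697 -2.396 -0.623
v 3.866 -3.63 -2.122
v 2.611 -2.114 -1.208
v 3.486 -3.623 -2.656
v 2.231 -2.107 -1.742
v 2.958 -3.893 -2.934
v 1.703 -2.377 -2.02
v 2.483 -4.336 -2.851
v 1.228 -2.82 -1.936
v 2.243 -4.784 -2.437
v 0.988 -3.268 -1.523
v 2.329 -5.066 -1.852
v 1.074 -3.55 -0.938
v 2.709 -5.073 -1.318
v 1.454 -3.557 -0.404
v 3.237 -4.803 -1.04
v 1.982 -3.287 -0.126
v -0.838 2.898 -3.398
v -0.227 2.71 -3.668
v -0.933 1.89 -2.912
v -0.322 1.702 -3.182
v -0.347 2.184 -2.683
v -0.289 2.807 -2.984
v -0.871 1.793 -3.596
v -0.813 2.416 -3.897
v -0.248 2.027 -3.791
v 0.076 2.269 -3.226
v -1.236 2.331 -3.354
v -0.912 2.573 -2.789
v -1.862 2.501 1.375
v -2.513 2.694 1.836
v -1.576 3.723 1.266
v -2.226 3.916 1.727
v -1.314 2.444 2.173
v -1.964 2.637 2.634
v -1.027 3.666 2.064
v -1.678 3.859 2.525
f 2 1 5
f 2 5 3
f 3 5 6
f 3 6 4
f 5 1 7
f 5 7 6
f 6 7 8
f 6 8 4
f 7 1 9
f 7 9 8
f 8 9 10
f 8 10 4
f 9 1 11
f 9 11 10
f 10 11 12
f 10 12 4
f 11 1 13
f 11 13 12
f 12 13 14
f 12 14 4
f 13 1 15
f 13 15 14
f 14 15 16
f 14 16 4
f 15 1 17
f 15 17 16
f 16 17 18
f 16 18 4
f 17 1 19
f 17 19 18
f 18 19 20
f 18 20 4
f 19 1 21
f 19 21 20
f 20 21 22
f 20 22 4
f 21 1 2
f 21 2 22
f 22 2 3
f 22 3 4
f 23 34 28
f 23 28 24
f 23 24 30
f 23 30 33
f 23 33 34
f 24 28 32
f 28 34 27
f 34 33 25
f 33 30 29
f 30 24 31
f 26 32 27
f 26 27 25
f 26 25 29
f 26 29 31
f 26 31 32
f 27 32 28
f 25 27 34
f 29 25 33
f 31 29 30
f 32 31 24
f 36 38 35
f 39 36 35
f 35 38 37
f 37 39 35
f 36 42 38
f 40 36 39
f 40 42 36
f 38 42 37
f 41 39 37
f 37 42 41
f 41 40 39
f 42 40 41



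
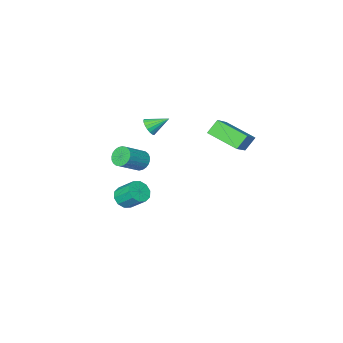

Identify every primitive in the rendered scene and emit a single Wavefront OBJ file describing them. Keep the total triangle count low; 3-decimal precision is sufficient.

v 0.856 -0.628 3.252
v 1.178 -0.634 3.697
v 0.044 -0.072 3.848
v 1.241 -0.425 3.588
v 1.228 -0.255 3.412
v 1.141 -0.16 3.204
v 0.997 -0.157 3.006
v 0.826 -0.247 2.856
v 0.66 -0.413 2.785
v 0.533 -0.621 2.806
v 0.47 -0.831 2.916
v 0.484 -1 3.092
v 0.571 -1.096 3.3
v 0.714 -1.099 3.498
v 0.886 -1.008 3.648
v 1.052 -0.843 3.719
v 0.146 -4.012 -4.109
v 0.507 -3.519 -4.489
v 0.174 -2.614 -3.632
v -0.186 -3.108 -3.251
v 0.088 -3.53 -4.64
v -0.244 -2.625 -3.782
v -0.308 -3.725 -4.588
v -0.641 -2.821 -3.73
v -0.531 -4.03 -4.353
v -0.864 -3.126 -3.495
v -0.495 -4.328 -4.024
v -0.828 -3.424 -3.167
v -0.214 -4.506 -3.728
v -0.547 -3.601 -2.871
v 0.204 -4.495 -3.578
v -0.128 -3.59 -2.72
v 0.601 -4.299 -3.63
v 0.268 -3.395 -2.772
v 0.824 -3.994 -3.865
v 0.491 -3.09 -3.007
v 0.788 -3.696 -4.193
v 0.455 -2.792 -3.336
v 0.55 -1.89 0.021
v 0.899 -2.067 -0.473
v 2.138 -1.966 0.365
v 1.79 -1.79 0.859
v 0.897 -1.822 -0.501
v 2.137 -1.722 0.338
v 0.843 -1.588 -0.448
v 2.083 -1.488 0.39
v 0.744 -1.4 -0.325
v 1.984 -1.3 0.514
v 0.616 -1.287 -0.148
v 1.856 -1.187 0.69
v 0.477 -1.265 0.054
v 1.717 -1.165 0.892
v 0.35 -1.339 0.251
v 1.59 -1.238 1.089
v 0.253 -1.496 0.413
v 1.493 -1.396 1.251
v 0.202 -1.714 0.515
v 1.441 -1.613 1.353
v 0.203 -1.958 0.542
v 1.443 -1.858 1.381
v 0.257 -2.192 0.49
v 1.497 -2.092 1.328
v 0.356 -2.38 0.366
v 1.596 -2.28 1.205
v 0.484 -2.493 0.19
v 1.724 -2.393 1.028
v 0.623 -2.515 -0.012
v 1.863 -2.415 0.826
v 0.75 -2.442 -0.209
v 1.99 -2.341 0.629
v 0.847 -2.284 -0.371
v 2.087 -2.184 0.467
v -2.574 0.286 1.944
v -3.193 0.296 2.652
v -3.267 1.802 1.318
v -3.885 1.811 2.026
v -1.195 1.409 3.134
v -1.813 1.418 3.842
v -1.887 2.924 2.508
v -2.506 2.934 3.216
f 2 1 4
f 2 4 3
f 4 1 5
f 4 5 3
f 5 1 6
f 5 6 3
f 6 1 7
f 6 7 3
f 7 1 8
f 7 8 3
f 8 1 9
f 8 9 3
f 9 1 10
f 9 10 3
f 10 1 11
f 10 11 3
f 11 1 12
f 11 12 3
f 12 1 13
f 12 13 3
f 13 1 14
f 13 14 3
f 14 1 15
f 14 15 3
f 15 1 16
f 15 16 3
f 16 1 2
f 16 2 3
f 18 17 21
f 18 21 19
f 19 21 22
f 19 22 20
f 21 17 23
f 21 23 22
f 22 23 24
f 22 24 20
f 23 17 25
f 23 25 24
f 24 25 26
f 24 26 20
f 25 17 27
f 25 27 26
f 26 27 28
f 26 28 20
f 27 17 29
f 27 29 28
f 28 29 30
f 28 30 20
f 29 17 31
f 29 31 30
f 30 31 32
f 30 32 20
f 31 17 33
f 31 33 32
f 32 33 34
f 32 34 20
f 33 17 35
f 33 35 34
f 34 35 36
f 34 36 20
f 35 17 37
f 35 37 36
f 36 37 38
f 36 38 20
f 37 17 18
f 37 18 38
f 38 18 19
f 38 19 20
f 40 39 43
f 40 43 41
f 41 43 44
f 41 44 42
f 43 39 45
f 43 45 44
f 44 45 46
f 44 46 42
f 45 39 47
f 45 47 46
f 46 47 48
f 46 48 42
f 47 39 49
f 47 49 48
f 48 49 50
f 48 50 42
f 49 39 51
f 49 51 50
f 50 51 52
f 50 52 42
f 51 39 53
f 51 53 52
f 52 53 54
f 52 54 42
f 53 39 55
f 53 55 54
f 54 55 56
f 54 56 42
f 55 39 57
f 55 57 56
f 56 57 58
f 56 58 42
f 57 39 59
f 57 59 58
f 58 59 60
f 58 60 42
f 59 39 61
f 59 61 60
f 60 61 62
f 60 62 42
f 61 39 63
f 61 63 62
f 62 63 64
f 62 64 42
f 63 39 65
f 63 65 64
f 64 65 66
f 64 66 42
f 65 39 67
f 65 67 66
f 66 67 68
f 66 68 42
f 67 39 69
f 67 69 68
f 68 69 70
f 68 70 42
f 69 39 71
f 69 71 70
f 70 71 72
f 70 72 42
f 71 39 40
f 71 40 72
f 72 40 41
f 72 41 42
f 74 76 73
f 77 74 73
f 73 76 75
f 75 77 73
f 74 80 76
f 78 74 77
f 78 80 74
f 76 80 75
f 79 77 75
f 75 80 79
f 79 78 77
f 80 78 79



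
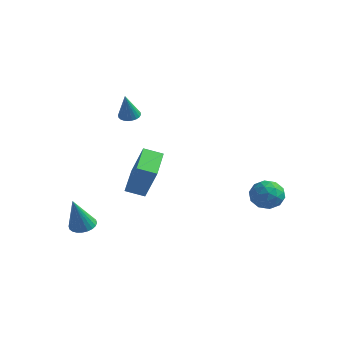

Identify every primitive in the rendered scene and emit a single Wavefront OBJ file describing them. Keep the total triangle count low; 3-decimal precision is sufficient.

v -0.931 -2.086 -0.889
v -0.02 -2.234 0.953
v -1.9 -0.412 -0.276
v -0.989 -0.559 1.566
v -0.111 -1.481 -1.246
v 0.8 -1.628 0.596
v -1.08 0.194 -0.633
v -0.169 0.046 1.209
v -2.715 -3.248 -3.345
v -1.993 -3.327 -3.413
v -2.625 -4.072 -1.395
v -2.01 -3.065 -3.301
v -2.135 -2.831 -3.197
v -2.348 -2.661 -3.115
v -2.617 -2.58 -3.068
v -2.901 -2.6 -3.063
v -3.156 -2.72 -3.102
v -3.345 -2.919 -3.177
v -3.438 -3.169 -3.278
v -3.421 -3.43 -3.39
v -3.296 -3.664 -3.494
v -3.083 -3.834 -3.576
v -2.814 -3.915 -3.623
v -2.53 -3.895 -3.628
v -2.274 -3.776 -3.589
v -2.086 -3.576 -3.514
v -3.003 0.753 3.05
v -2.424 0.854 2.998
v -2.757 0.127 4.59
v -2.496 1.052 3.091
v -2.645 1.205 3.177
v -2.849 1.289 3.243
v -3.076 1.291 3.281
v -3.292 1.212 3.283
v -3.464 1.062 3.25
v -3.566 0.866 3.186
v -3.582 0.652 3.102
v -3.51 0.454 3.01
v -3.361 0.301 2.924
v -3.158 0.217 2.857
v -2.93 0.215 2.82
v -2.714 0.294 2.817
v -2.542 0.444 2.851
v -2.44 0.64 2.914
v 2.966 3.269 -1.498
v 3.503 4.008 -1.148
v 4.257 2.652 -2.172
v 4.794 3.391 -1.822
v 4.423 2.723 -1.211
v 3.625 3.105 -0.794
v 4.135 3.555 -2.526
v 3.337 3.937 -2.109
v 4.225 4.185 -1.783
v 4.403 3.671 -0.971
v 3.357 2.989 -2.349
v 3.535 2.475 -1.537
v 3.121 3.693 -1.264
v 4.639 2.967 -2.056
v 4.421 2.575 -1.697
v 4.736 3.009 -1.491
v 3.193 3.162 -1.056
v 3.508 3.596 -0.85
v 4.05 2.841 -0.887
v 4.252 3.064 -2.47
v 4.567 3.498 -2.264
v 3.024 3.651 -1.829
v 3.339 4.085 -1.623
v 3.71 3.819 -2.433
v 3.861 4.231 -1.431
v 4.62 3.868 -1.828
v 4.232 3.965 -2.241
v 3.763 4.189 -1.996
v 3.966 3.929 -0.954
v 4.725 3.566 -1.35
v 4.507 3.174 -0.991
v 4.038 3.398 -0.746
v 4.39 4.033 -1.327
v 3.035 3.094 -1.97
v 3.794 2.731 -2.366
v 3.722 3.262 -2.574
v 3.253 3.486 -2.329
v 3.14 2.792 -1.492
v 3.899 2.429 -1.889
v 3.997 2.471 -1.324
v 3.528 2.695 -1.079
v 3.37 2.627 -1.993
f 2 4 1
f 5 2 1
f 1 4 3
f 3 5 1
f 2 8 4
f 6 2 5
f 6 8 2
f 4 8 3
f 7 5 3
f 3 8 7
f 7 6 5
f 8 6 7
f 10 9 12
f 10 12 11
f 12 9 13
f 12 13 11
f 13 9 14
f 13 14 11
f 14 9 15
f 14 15 11
f 15 9 16
f 15 16 11
f 16 9 17
f 16 17 11
f 17 9 18
f 17 18 11
f 18 9 19
f 18 19 11
f 19 9 20
f 19 20 11
f 20 9 21
f 20 21 11
f 21 9 22
f 21 22 11
f 22 9 23
f 22 23 11
f 23 9 24
f 23 24 11
f 24 9 25
f 24 25 11
f 25 9 26
f 25 26 11
f 26 9 10
f 26 10 11
f 28 27 30
f 28 30 29
f 30 27 31
f 30 31 29
f 31 27 32
f 31 32 29
f 32 27 33
f 32 33 29
f 33 27 34
f 33 34 29
f 34 27 35
f 34 35 29
f 35 27 36
f 35 36 29
f 36 27 37
f 36 37 29
f 37 27 38
f 37 38 29
f 38 27 39
f 38 39 29
f 39 27 40
f 39 40 29
f 40 27 41
f 40 41 29
f 41 27 42
f 41 42 29
f 42 27 43
f 42 43 29
f 43 27 44
f 43 44 29
f 44 27 28
f 44 28 29
f 45 82 61
f 82 56 85
f 61 85 50
f 82 85 61
f 45 61 57
f 61 50 62
f 57 62 46
f 61 62 57
f 45 57 66
f 57 46 67
f 66 67 52
f 57 67 66
f 45 66 78
f 66 52 81
f 78 81 55
f 66 81 78
f 45 78 82
f 78 55 86
f 82 86 56
f 78 86 82
f 46 62 73
f 62 50 76
f 73 76 54
f 62 76 73
f 50 85 63
f 85 56 84
f 63 84 49
f 85 84 63
f 56 86 83
f 86 55 79
f 83 79 47
f 86 79 83
f 55 81 80
f 81 52 68
f 80 68 51
f 81 68 80
f 52 67 72
f 67 46 69
f 72 69 53
f 67 69 72
f 48 74 60
f 74 54 75
f 60 75 49
f 74 75 60
f 48 60 58
f 60 49 59
f 58 59 47
f 60 59 58
f 48 58 65
f 58 47 64
f 65 64 51
f 58 64 65
f 48 65 70
f 65 51 71
f 70 71 53
f 65 71 70
f 48 70 74
f 70 53 77
f 74 77 54
f 70 77 74
f 49 75 63
f 75 54 76
f 63 76 50
f 75 76 63
f 47 59 83
f 59 49 84
f 83 84 56
f 59 84 83
f 51 64 80
f 64 47 79
f 80 79 55
f 64 79 80
f 53 71 72
f 71 51 68
f 72 68 52
f 71 68 72
f 54 77 73
f 77 53 69
f 73 69 46
f 77 69 73



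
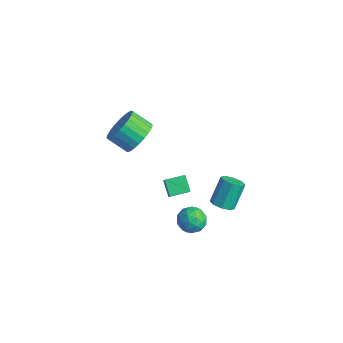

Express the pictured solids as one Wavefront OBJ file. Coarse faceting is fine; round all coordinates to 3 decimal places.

v 4.003 2.304 -2.858
v 4.66 2.313 -2.727
v 4.394 3.224 -1.451
v 3.737 3.216 -1.582
v 4.516 2.699 -3.032
v 4.25 3.61 -1.757
v 4.072 2.853 -3.236
v 3.805 3.765 -1.96
v 3.587 2.686 -3.218
v 3.321 3.598 -1.942
v 3.346 2.296 -2.989
v 3.08 3.207 -1.713
v 3.49 1.91 -2.683
v 3.224 2.821 -1.408
v 3.935 1.755 -2.48
v 3.668 2.667 -1.204
v 4.419 1.922 -2.498
v 4.153 2.834 -1.222
v 3.795 -0.987 0.028
v 3.075 -0.754 0.619
v 4.199 -0.036 0.146
v 3.479 0.197 0.736
v 4.341 -1.317 0.824
v 3.621 -1.084 1.414
v 4.745 -0.366 0.941
v 4.025 -0.133 1.532
v 1.143 -0.747 2.609
v 1.841 -0.966 3.32
v 0.936 -1.511 4.042
v 0.237 -1.293 3.331
v 1.719 -0.606 3.439
v 0.814 -1.151 4.161
v 1.509 -0.268 3.431
v 0.604 -0.813 4.153
v 1.244 -0.002 3.299
v 0.338 -0.548 4.021
v 0.963 0.149 3.061
v 0.057 -0.396 3.783
v 0.709 0.165 2.755
v -0.196 -0.381 3.477
v 0.522 0.041 2.426
v -0.384 -0.504 3.148
v 0.429 -0.202 2.125
v -0.477 -0.748 2.847
v 0.444 -0.529 1.898
v -0.461 -1.074 2.62
v 0.566 -0.889 1.779
v -0.339 -1.434 2.501
v 0.776 -1.227 1.787
v -0.129 -1.772 2.509
v 1.042 -1.492 1.919
v 0.136 -2.038 2.641
v 1.323 -1.644 2.157
v 0.417 -2.189 2.879
v 1.576 -1.659 2.463
v 0.671 -2.205 3.185
v 1.764 -1.536 2.792
v 0.858 -2.081 3.514
v 1.857 -1.292 3.093
v 0.951 -1.838 3.815
v 3.134 1.361 -3.226
v 3.808 1.434 -3.705
v 3.172 0.026 -3.375
v 3.846 0.099 -3.854
v 3.893 0.268 -3.042
v 3.87 1.093 -2.95
v 3.11 0.367 -4.13
v 3.087 1.192 -4.038
v 3.794 0.819 -4.264
v 4.278 0.758 -3.592
v 2.702 0.702 -3.488
v 3.186 0.641 -2.816
v 3.468 1.515 -3.453
v 3.512 -0.055 -3.627
v 3.54 0.045 -3.15
v 3.936 0.087 -3.432
v 3.504 1.315 -3.009
v 3.901 1.357 -3.29
v 3.95 0.672 -2.901
v 3.079 0.103 -3.79
v 3.476 0.145 -4.071
v 3.044 1.373 -3.648
v 3.44 1.415 -3.93
v 3.03 0.788 -4.179
v 3.856 1.196 -4.063
v 3.878 0.411 -4.15
v 3.445 0.569 -4.312
v 3.431 1.054 -4.258
v 4.14 1.16 -3.667
v 4.162 0.375 -3.755
v 4.19 0.475 -3.278
v 4.176 0.96 -3.224
v 4.132 0.799 -3.996
v 2.818 1.085 -3.325
v 2.84 0.3 -3.413
v 2.804 0.5 -3.856
v 2.79 0.985 -3.802
v 3.102 1.049 -2.93
v 3.124 0.264 -3.017
v 3.549 0.406 -2.822
v 3.535 0.891 -2.768
v 2.848 0.661 -3.084
f 2 1 5
f 2 5 3
f 3 5 6
f 3 6 4
f 5 1 7
f 5 7 6
f 6 7 8
f 6 8 4
f 7 1 9
f 7 9 8
f 8 9 10
f 8 10 4
f 9 1 11
f 9 11 10
f 10 11 12
f 10 12 4
f 11 1 13
f 11 13 12
f 12 13 14
f 12 14 4
f 13 1 15
f 13 15 14
f 14 15 16
f 14 16 4
f 15 1 17
f 15 17 16
f 16 17 18
f 16 18 4
f 17 1 2
f 17 2 18
f 18 2 3
f 18 3 4
f 20 22 19
f 23 20 19
f 19 22 21
f 21 23 19
f 20 26 22
f 24 20 23
f 24 26 20
f 22 26 21
f 25 23 21
f 21 26 25
f 25 24 23
f 26 24 25
f 28 27 31
f 28 31 29
f 29 31 32
f 29 32 30
f 31 27 33
f 31 33 32
f 32 33 34
f 32 34 30
f 33 27 35
f 33 35 34
f 34 35 36
f 34 36 30
f 35 27 37
f 35 37 36
f 36 37 38
f 36 38 30
f 37 27 39
f 37 39 38
f 38 39 40
f 38 40 30
f 39 27 41
f 39 41 40
f 40 41 42
f 40 42 30
f 41 27 43
f 41 43 42
f 42 43 44
f 42 44 30
f 43 27 45
f 43 45 44
f 44 45 46
f 44 46 30
f 45 27 47
f 45 47 46
f 46 47 48
f 46 48 30
f 47 27 49
f 47 49 48
f 48 49 50
f 48 50 30
f 49 27 51
f 49 51 50
f 50 51 52
f 50 52 30
f 51 27 53
f 51 53 52
f 52 53 54
f 52 54 30
f 53 27 55
f 53 55 54
f 54 55 56
f 54 56 30
f 55 27 57
f 55 57 56
f 56 57 58
f 56 58 30
f 57 27 59
f 57 59 58
f 58 59 60
f 58 60 30
f 59 27 28
f 59 28 60
f 60 28 29
f 60 29 30
f 61 98 77
f 98 72 101
f 77 101 66
f 98 101 77
f 61 77 73
f 77 66 78
f 73 78 62
f 77 78 73
f 61 73 82
f 73 62 83
f 82 83 68
f 73 83 82
f 61 82 94
f 82 68 97
f 94 97 71
f 82 97 94
f 61 94 98
f 94 71 102
f 98 102 72
f 94 102 98
f 62 78 89
f 78 66 92
f 89 92 70
f 78 92 89
f 66 101 79
f 101 72 100
f 79 100 65
f 101 100 79
f 72 102 99
f 102 71 95
f 99 95 63
f 102 95 99
f 71 97 96
f 97 68 84
f 96 84 67
f 97 84 96
f 68 83 88
f 83 62 85
f 88 85 69
f 83 85 88
f 64 90 76
f 90 70 91
f 76 91 65
f 90 91 76
f 64 76 74
f 76 65 75
f 74 75 63
f 76 75 74
f 64 74 81
f 74 63 80
f 81 80 67
f 74 80 81
f 64 81 86
f 81 67 87
f 86 87 69
f 81 87 86
f 64 86 90
f 86 69 93
f 90 93 70
f 86 93 90
f 65 91 79
f 91 70 92
f 79 92 66
f 91 92 79
f 63 75 99
f 75 65 100
f 99 100 72
f 75 100 99
f 67 80 96
f 80 63 95
f 96 95 71
f 80 95 96
f 69 87 88
f 87 67 84
f 88 84 68
f 87 84 88
f 70 93 89
f 93 69 85
f 89 85 62
f 93 85 89



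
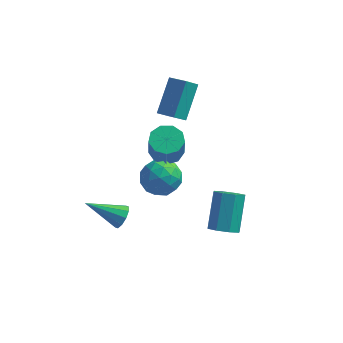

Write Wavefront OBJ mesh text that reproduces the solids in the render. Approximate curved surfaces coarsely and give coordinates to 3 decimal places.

v 3.434 -3.679 -1.122
v 4.163 -3.409 -1.383
v 4.155 -1.952 0.101
v 3.426 -2.221 0.362
v 3.684 -3.121 -1.668
v 3.677 -1.663 -0.185
v 3.059 -3.16 -1.634
v 3.051 -1.702 -0.15
v 2.653 -3.502 -1.299
v 2.645 -2.045 0.184
v 2.705 -3.948 -0.861
v 2.697 -2.491 0.623
v 3.183 -4.237 -0.575
v 3.176 -2.779 0.908
v 3.809 -4.198 -0.61
v 3.801 -2.74 0.874
v 4.215 -3.855 -0.944
v 4.207 -2.398 0.539
v -0.813 2.985 -2.428
v 0.123 3.037 -2.496
v 0.269 2.446 -0.941
v -0.667 2.395 -0.872
v -0.111 3.589 -2.264
v 0.035 2.998 -0.709
v -0.674 3.859 -2.109
v -0.528 3.268 -0.554
v -1.302 3.72 -2.103
v -1.155 3.129 -0.548
v -1.701 3.237 -2.248
v -1.555 2.647 -0.693
v -1.685 2.637 -2.478
v -1.538 2.046 -0.923
v -1.261 2.199 -2.684
v -1.114 1.609 -1.129
v -0.627 2.13 -2.77
v -0.481 1.539 -1.215
v -0.081 2.461 -2.696
v 0.066 1.87 -1.141
v -0.082 1.45 2.094
v 0.201 3.062 3.549
v -1.066 1.962 1.719
v -0.783 3.573 3.174
v 0.423 1.947 1.446
v 0.706 3.558 2.901
v -0.561 2.458 1.071
v -0.278 4.07 2.526
v -1.738 -2.98 -2.021
v -1.421 -3.409 -1.568
v -3.522 -3.22 -0.999
v -1.388 -3.005 -1.416
v -1.489 -2.592 -1.495
v -1.685 -2.327 -1.776
v -1.901 -2.312 -2.15
v -2.056 -2.552 -2.475
v -2.088 -2.956 -2.627
v -1.988 -3.369 -2.547
v -1.791 -3.634 -2.267
v -1.575 -3.649 -1.893
v -1.886 1.551 -3.126
v -1.241 2.523 -3.095
v -0.339 0.537 -3.505
v 0.306 1.509 -3.474
v -0.168 1.091 -2.492
v -1.124 1.718 -2.258
v -0.456 1.342 -4.342
v -1.412 1.969 -4.108
v -0.357 2.394 -3.846
v -0.179 2.239 -2.703
v -1.401 0.821 -3.897
v -1.223 0.666 -2.754
v -1.699 2.126 -3.077
v 0.119 0.934 -3.523
v -0.159 0.688 -2.946
v 0.22 1.26 -2.927
v -1.631 1.653 -2.586
v -1.252 2.224 -2.567
v -0.621 1.382 -2.213
v -0.328 0.836 -4.033
v 0.051 1.407 -4.014
v -1.8 1.8 -3.673
v -1.421 2.372 -3.654
v -0.959 1.678 -4.387
v -0.801 2.622 -3.5
v 0.109 2.026 -3.723
v -0.339 1.927 -4.233
v -0.901 2.296 -4.096
v -0.696 2.531 -2.829
v 0.213 1.934 -3.051
v -0.065 1.689 -2.474
v -0.627 2.057 -2.337
v -0.177 2.455 -3.27
v -1.793 1.126 -3.549
v -0.884 0.529 -3.771
v -0.953 1.003 -4.263
v -1.515 1.371 -4.126
v -1.689 1.034 -2.877
v -0.779 0.438 -3.1
v -0.679 0.764 -2.504
v -1.241 1.133 -2.367
v -1.403 0.605 -3.33
f 2 1 5
f 2 5 3
f 3 5 6
f 3 6 4
f 5 1 7
f 5 7 6
f 6 7 8
f 6 8 4
f 7 1 9
f 7 9 8
f 8 9 10
f 8 10 4
f 9 1 11
f 9 11 10
f 10 11 12
f 10 12 4
f 11 1 13
f 11 13 12
f 12 13 14
f 12 14 4
f 13 1 15
f 13 15 14
f 14 15 16
f 14 16 4
f 15 1 17
f 15 17 16
f 16 17 18
f 16 18 4
f 17 1 2
f 17 2 18
f 18 2 3
f 18 3 4
f 20 19 23
f 20 23 21
f 21 23 24
f 21 24 22
f 23 19 25
f 23 25 24
f 24 25 26
f 24 26 22
f 25 19 27
f 25 27 26
f 26 27 28
f 26 28 22
f 27 19 29
f 27 29 28
f 28 29 30
f 28 30 22
f 29 19 31
f 29 31 30
f 30 31 32
f 30 32 22
f 31 19 33
f 31 33 32
f 32 33 34
f 32 34 22
f 33 19 35
f 33 35 34
f 34 35 36
f 34 36 22
f 35 19 37
f 35 37 36
f 36 37 38
f 36 38 22
f 37 19 20
f 37 20 38
f 38 20 21
f 38 21 22
f 40 42 39
f 43 40 39
f 39 42 41
f 41 43 39
f 40 46 42
f 44 40 43
f 44 46 40
f 42 46 41
f 45 43 41
f 41 46 45
f 45 44 43
f 46 44 45
f 48 47 50
f 48 50 49
f 50 47 51
f 50 51 49
f 51 47 52
f 51 52 49
f 52 47 53
f 52 53 49
f 53 47 54
f 53 54 49
f 54 47 55
f 54 55 49
f 55 47 56
f 55 56 49
f 56 47 57
f 56 57 49
f 57 47 58
f 57 58 49
f 58 47 48
f 58 48 49
f 59 96 75
f 96 70 99
f 75 99 64
f 96 99 75
f 59 75 71
f 75 64 76
f 71 76 60
f 75 76 71
f 59 71 80
f 71 60 81
f 80 81 66
f 71 81 80
f 59 80 92
f 80 66 95
f 92 95 69
f 80 95 92
f 59 92 96
f 92 69 100
f 96 100 70
f 92 100 96
f 60 76 87
f 76 64 90
f 87 90 68
f 76 90 87
f 64 99 77
f 99 70 98
f 77 98 63
f 99 98 77
f 70 100 97
f 100 69 93
f 97 93 61
f 100 93 97
f 69 95 94
f 95 66 82
f 94 82 65
f 95 82 94
f 66 81 86
f 81 60 83
f 86 83 67
f 81 83 86
f 62 88 74
f 88 68 89
f 74 89 63
f 88 89 74
f 62 74 72
f 74 63 73
f 72 73 61
f 74 73 72
f 62 72 79
f 72 61 78
f 79 78 65
f 72 78 79
f 62 79 84
f 79 65 85
f 84 85 67
f 79 85 84
f 62 84 88
f 84 67 91
f 88 91 68
f 84 91 88
f 63 89 77
f 89 68 90
f 77 90 64
f 89 90 77
f 61 73 97
f 73 63 98
f 97 98 70
f 73 98 97
f 65 78 94
f 78 61 93
f 94 93 69
f 78 93 94
f 67 85 86
f 85 65 82
f 86 82 66
f 85 82 86
f 68 91 87
f 91 67 83
f 87 83 60
f 91 83 87

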